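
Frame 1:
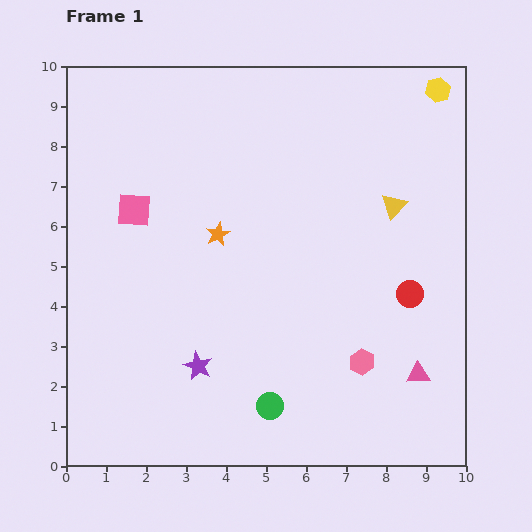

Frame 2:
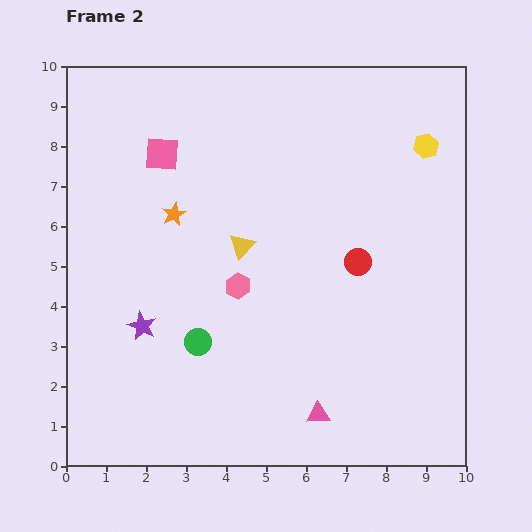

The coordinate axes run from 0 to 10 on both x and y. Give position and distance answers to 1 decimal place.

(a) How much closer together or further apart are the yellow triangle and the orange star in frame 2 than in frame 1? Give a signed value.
-2.6

Distance in frame 1: 4.5. Distance in frame 2: 1.9.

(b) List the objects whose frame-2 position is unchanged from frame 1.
none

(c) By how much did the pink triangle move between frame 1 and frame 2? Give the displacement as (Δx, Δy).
(-2.5, -1.0)

The pink triangle was at (8.8, 2.3) in frame 1 and (6.3, 1.3) in frame 2.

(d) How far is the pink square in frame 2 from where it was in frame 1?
1.6

The pink square moved from (1.7, 6.4) to (2.4, 7.8), a distance of √(0.7² + 1.4²) ≈ 1.6.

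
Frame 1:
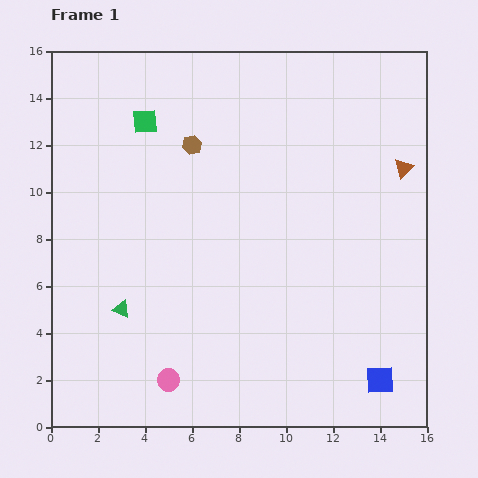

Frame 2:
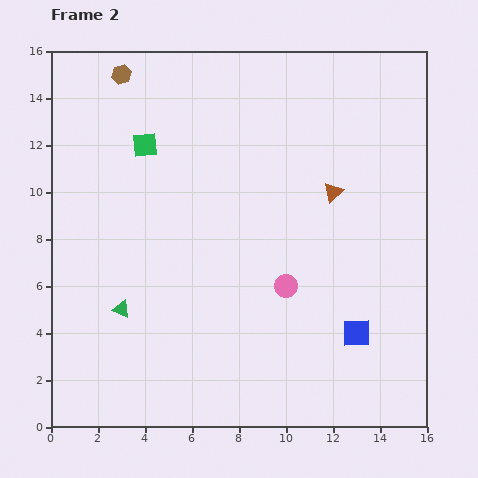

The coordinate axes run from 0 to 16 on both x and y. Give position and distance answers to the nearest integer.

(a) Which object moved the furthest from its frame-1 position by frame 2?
the pink circle

(moved 6; next 4)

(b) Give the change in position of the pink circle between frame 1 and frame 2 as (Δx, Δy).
(5, 4)

The pink circle was at (5, 2) in frame 1 and (10, 6) in frame 2.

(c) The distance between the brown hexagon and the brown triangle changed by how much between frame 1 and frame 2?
+1

Distance in frame 1: 9. Distance in frame 2: 10.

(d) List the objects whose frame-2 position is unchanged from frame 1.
the green triangle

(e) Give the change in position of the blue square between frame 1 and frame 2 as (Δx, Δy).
(-1, 2)

The blue square was at (14, 2) in frame 1 and (13, 4) in frame 2.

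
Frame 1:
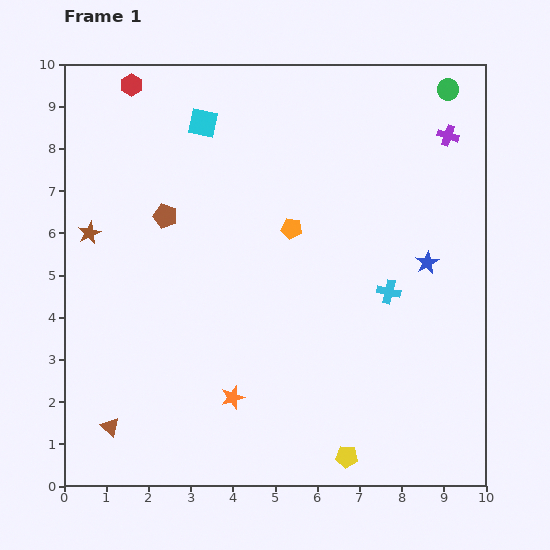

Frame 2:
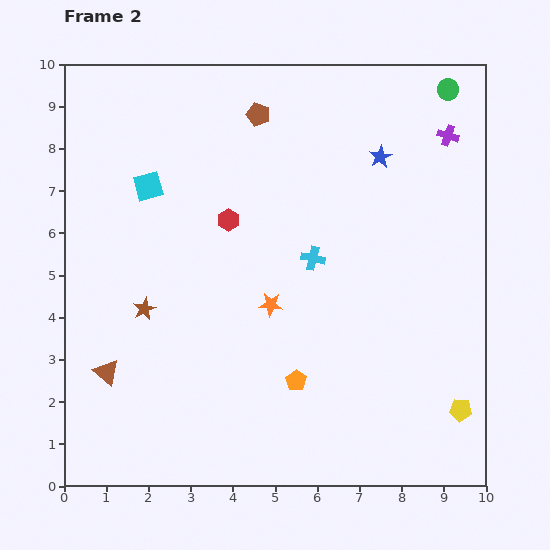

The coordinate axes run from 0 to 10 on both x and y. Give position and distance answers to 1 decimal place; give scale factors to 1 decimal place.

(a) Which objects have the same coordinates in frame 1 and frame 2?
the green circle, the purple cross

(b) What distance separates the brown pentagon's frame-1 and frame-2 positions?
3.3

The brown pentagon moved from (2.4, 6.4) to (4.6, 8.8), a distance of √(2.2² + 2.4²) ≈ 3.3.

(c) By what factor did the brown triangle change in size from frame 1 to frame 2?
1.4×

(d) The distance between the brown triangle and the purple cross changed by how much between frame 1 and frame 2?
-0.8

Distance in frame 1: 10.6. Distance in frame 2: 9.8.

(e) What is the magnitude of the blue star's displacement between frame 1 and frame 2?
2.7

The blue star moved from (8.6, 5.3) to (7.5, 7.8), a distance of √(1.1² + 2.5²) ≈ 2.7.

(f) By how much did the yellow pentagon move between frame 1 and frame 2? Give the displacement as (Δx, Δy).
(2.7, 1.1)

The yellow pentagon was at (6.7, 0.7) in frame 1 and (9.4, 1.8) in frame 2.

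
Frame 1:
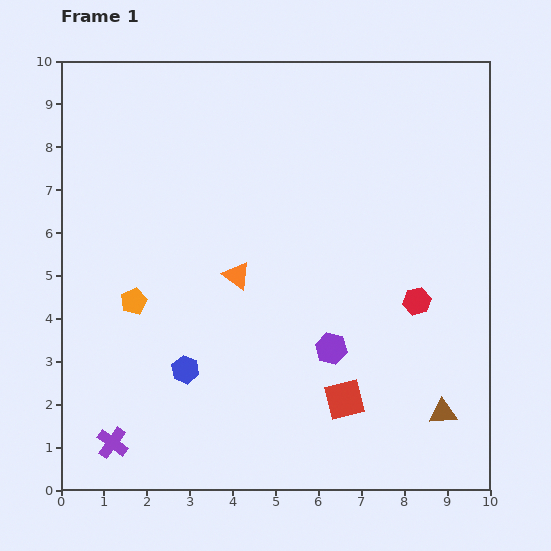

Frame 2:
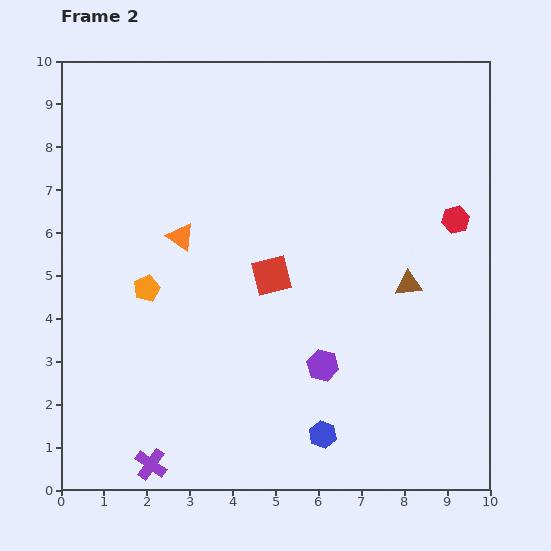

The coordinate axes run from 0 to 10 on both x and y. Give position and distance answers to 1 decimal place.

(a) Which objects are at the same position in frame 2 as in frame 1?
none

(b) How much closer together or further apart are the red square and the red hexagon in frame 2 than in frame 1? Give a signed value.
+1.6

Distance in frame 1: 2.9. Distance in frame 2: 4.5.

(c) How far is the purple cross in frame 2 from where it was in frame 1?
1.0

The purple cross moved from (1.2, 1.1) to (2.1, 0.6), a distance of √(0.9² + 0.5²) ≈ 1.0.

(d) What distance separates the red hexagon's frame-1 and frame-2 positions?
2.1

The red hexagon moved from (8.3, 4.4) to (9.2, 6.3), a distance of √(0.9² + 1.9²) ≈ 2.1.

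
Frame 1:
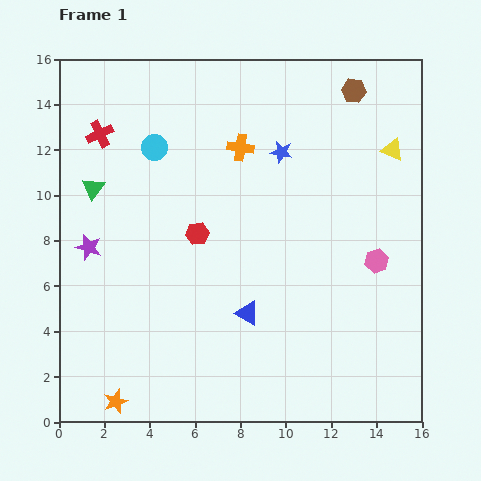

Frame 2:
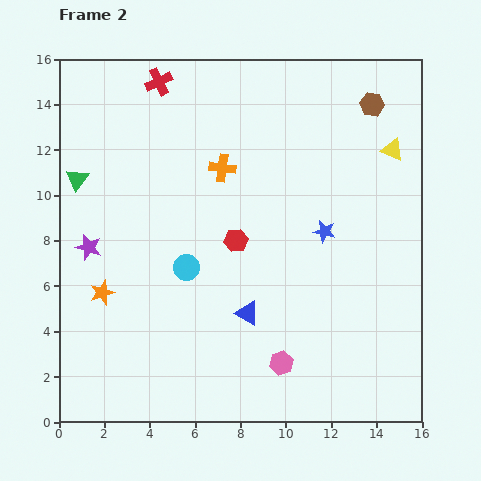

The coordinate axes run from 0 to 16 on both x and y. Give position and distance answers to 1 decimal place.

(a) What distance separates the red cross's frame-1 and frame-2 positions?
3.5

The red cross moved from (1.8, 12.7) to (4.4, 15.0), a distance of √(2.6² + 2.3²) ≈ 3.5.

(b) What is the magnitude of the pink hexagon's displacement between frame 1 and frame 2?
6.2

The pink hexagon moved from (14.0, 7.1) to (9.8, 2.6), a distance of √(4.2² + 4.5²) ≈ 6.2.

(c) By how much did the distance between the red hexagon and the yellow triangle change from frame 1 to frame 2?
-1.4

Distance in frame 1: 9.4. Distance in frame 2: 8.0.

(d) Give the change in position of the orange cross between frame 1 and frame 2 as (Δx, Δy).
(-0.8, -0.9)

The orange cross was at (8.0, 12.1) in frame 1 and (7.2, 11.2) in frame 2.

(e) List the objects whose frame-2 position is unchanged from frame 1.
the purple star, the yellow triangle, the blue triangle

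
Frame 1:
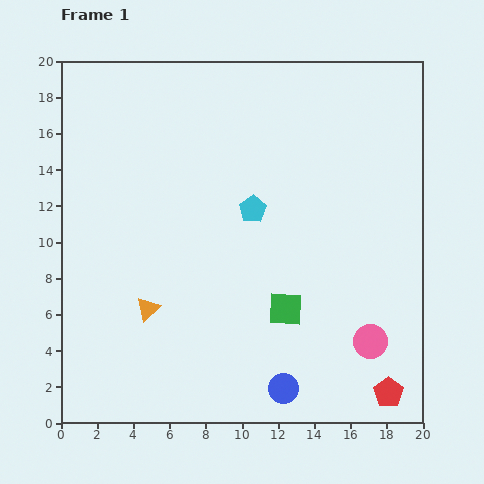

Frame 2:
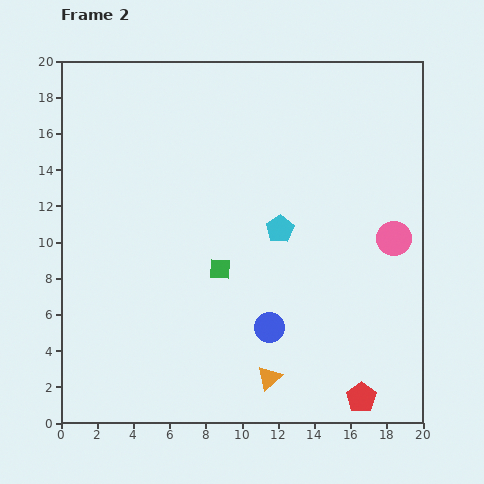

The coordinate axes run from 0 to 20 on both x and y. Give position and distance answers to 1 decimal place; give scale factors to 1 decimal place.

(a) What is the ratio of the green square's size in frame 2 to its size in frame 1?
0.6×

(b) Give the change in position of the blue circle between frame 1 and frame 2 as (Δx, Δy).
(-0.8, 3.4)

The blue circle was at (12.3, 1.9) in frame 1 and (11.5, 5.3) in frame 2.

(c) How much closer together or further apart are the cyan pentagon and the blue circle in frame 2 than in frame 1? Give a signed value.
-4.6

Distance in frame 1: 10.0. Distance in frame 2: 5.4.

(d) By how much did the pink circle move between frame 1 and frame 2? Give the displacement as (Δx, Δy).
(1.3, 5.7)

The pink circle was at (17.1, 4.5) in frame 1 and (18.4, 10.2) in frame 2.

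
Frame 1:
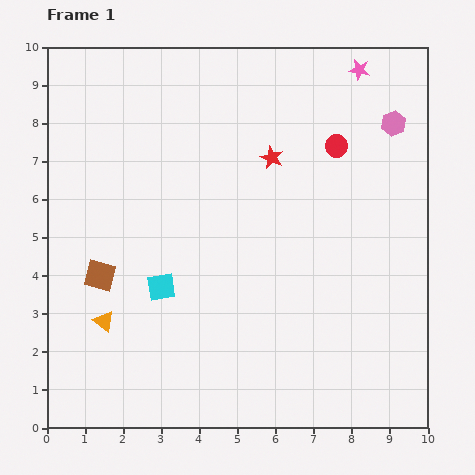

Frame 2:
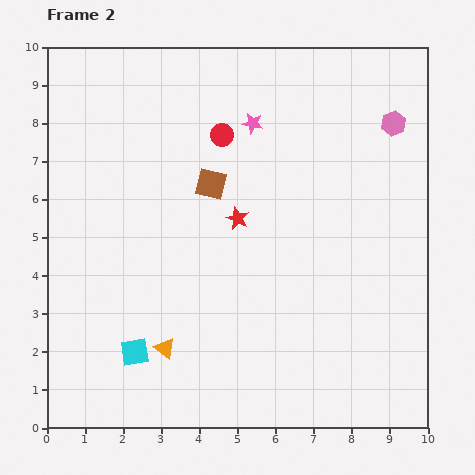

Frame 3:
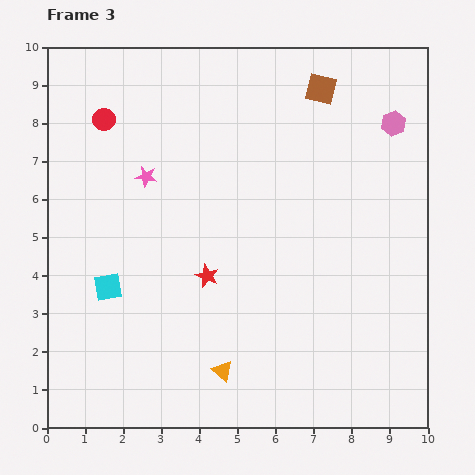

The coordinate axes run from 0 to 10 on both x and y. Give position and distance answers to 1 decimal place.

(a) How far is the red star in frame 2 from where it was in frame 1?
1.8

The red star moved from (5.9, 7.1) to (5.0, 5.5), a distance of √(0.9² + 1.6²) ≈ 1.8.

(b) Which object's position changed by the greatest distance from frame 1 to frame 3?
the brown square

(moved 7.6; next 6.3)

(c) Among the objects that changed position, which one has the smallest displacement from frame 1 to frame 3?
the cyan square

(moved 1.4)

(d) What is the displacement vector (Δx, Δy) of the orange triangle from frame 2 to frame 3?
(1.5, -0.6)

The orange triangle was at (3.1, 2.1) in frame 2 and (4.6, 1.5) in frame 3.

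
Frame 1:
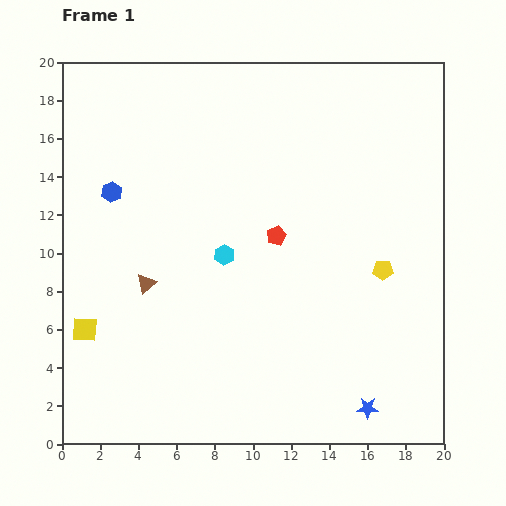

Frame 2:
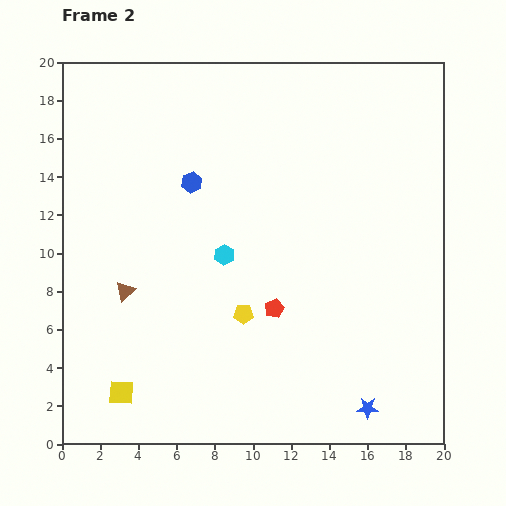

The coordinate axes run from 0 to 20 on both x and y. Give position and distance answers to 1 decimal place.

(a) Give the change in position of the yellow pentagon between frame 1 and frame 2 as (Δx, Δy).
(-7.3, -2.3)

The yellow pentagon was at (16.8, 9.1) in frame 1 and (9.5, 6.8) in frame 2.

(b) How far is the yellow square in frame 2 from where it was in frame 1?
3.8

The yellow square moved from (1.2, 6.0) to (3.1, 2.7), a distance of √(1.9² + 3.3²) ≈ 3.8.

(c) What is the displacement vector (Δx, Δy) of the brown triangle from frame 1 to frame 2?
(-1.1, -0.4)

The brown triangle was at (4.4, 8.4) in frame 1 and (3.3, 8.0) in frame 2.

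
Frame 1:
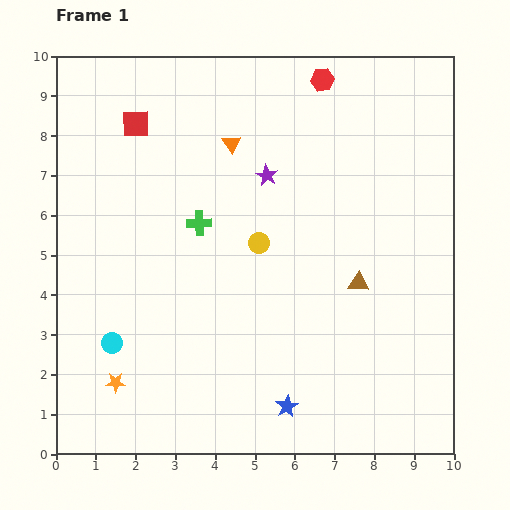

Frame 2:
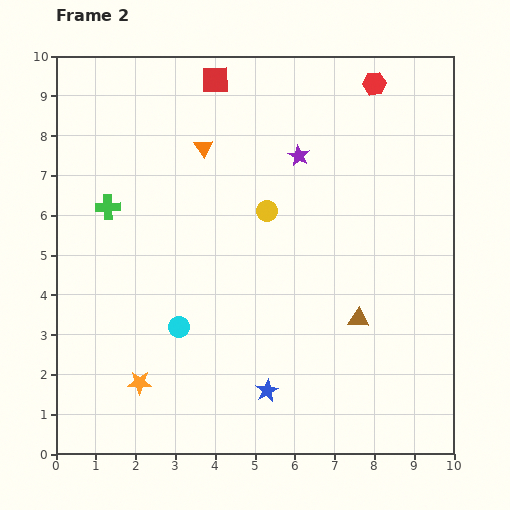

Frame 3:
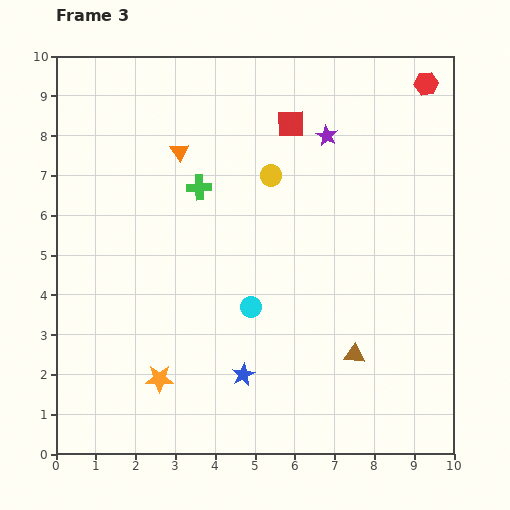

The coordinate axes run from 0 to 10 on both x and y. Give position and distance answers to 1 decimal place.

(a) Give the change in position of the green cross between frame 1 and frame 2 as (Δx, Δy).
(-2.3, 0.4)

The green cross was at (3.6, 5.8) in frame 1 and (1.3, 6.2) in frame 2.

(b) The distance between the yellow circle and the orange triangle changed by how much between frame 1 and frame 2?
-0.3

Distance in frame 1: 2.6. Distance in frame 2: 2.3.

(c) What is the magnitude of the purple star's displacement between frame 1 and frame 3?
1.8

The purple star moved from (5.3, 7.0) to (6.8, 8.0), a distance of √(1.5² + 1.0²) ≈ 1.8.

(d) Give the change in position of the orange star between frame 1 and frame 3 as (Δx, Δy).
(1.1, 0.1)

The orange star was at (1.5, 1.8) in frame 1 and (2.6, 1.9) in frame 3.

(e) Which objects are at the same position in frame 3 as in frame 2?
none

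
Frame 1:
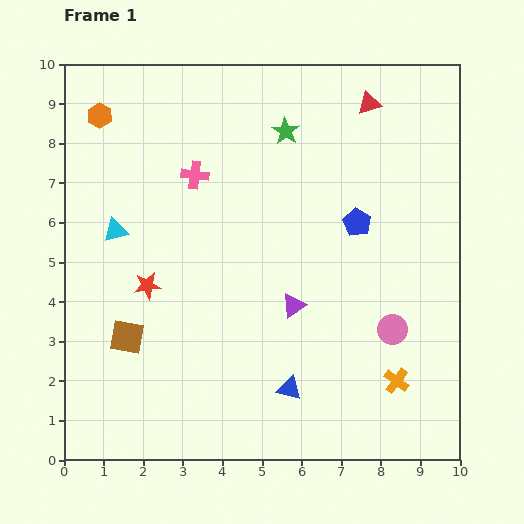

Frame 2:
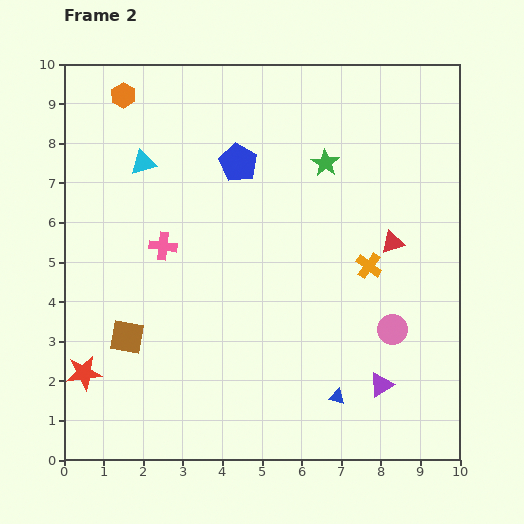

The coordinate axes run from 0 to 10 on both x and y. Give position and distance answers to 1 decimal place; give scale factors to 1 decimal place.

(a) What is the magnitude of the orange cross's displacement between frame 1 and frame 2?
3.0

The orange cross moved from (8.4, 2.0) to (7.7, 4.9), a distance of √(0.7² + 2.9²) ≈ 3.0.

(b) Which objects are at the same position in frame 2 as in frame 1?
the pink circle, the brown square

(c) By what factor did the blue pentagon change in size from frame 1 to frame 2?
1.4×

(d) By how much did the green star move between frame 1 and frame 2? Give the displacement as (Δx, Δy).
(1.0, -0.8)

The green star was at (5.6, 8.3) in frame 1 and (6.6, 7.5) in frame 2.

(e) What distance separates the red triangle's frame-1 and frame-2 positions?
3.6

The red triangle moved from (7.7, 9.0) to (8.3, 5.5), a distance of √(0.6² + 3.5²) ≈ 3.6.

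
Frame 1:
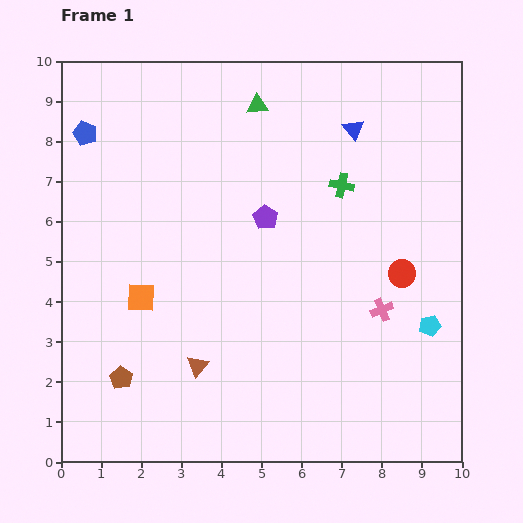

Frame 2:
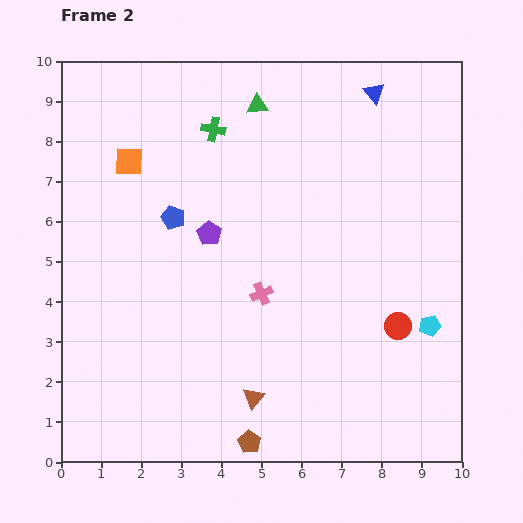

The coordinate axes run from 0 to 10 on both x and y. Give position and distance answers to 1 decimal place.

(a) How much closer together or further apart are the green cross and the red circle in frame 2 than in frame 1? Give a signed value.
+4.0

Distance in frame 1: 2.7. Distance in frame 2: 6.7.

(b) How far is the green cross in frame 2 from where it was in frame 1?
3.5

The green cross moved from (7.0, 6.9) to (3.8, 8.3), a distance of √(3.2² + 1.4²) ≈ 3.5.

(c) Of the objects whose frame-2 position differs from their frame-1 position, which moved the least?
the blue triangle

(moved 1.0)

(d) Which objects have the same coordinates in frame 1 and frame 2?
the cyan pentagon, the green triangle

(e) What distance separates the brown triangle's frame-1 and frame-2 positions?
1.6

The brown triangle moved from (3.4, 2.4) to (4.8, 1.6), a distance of √(1.4² + 0.8²) ≈ 1.6.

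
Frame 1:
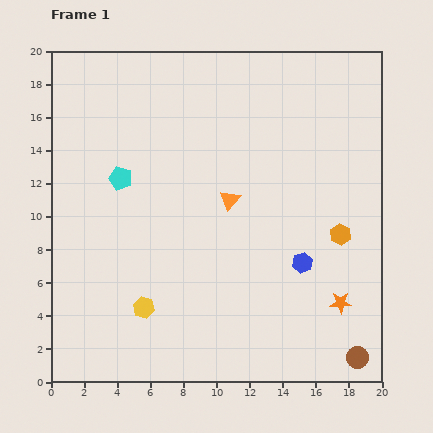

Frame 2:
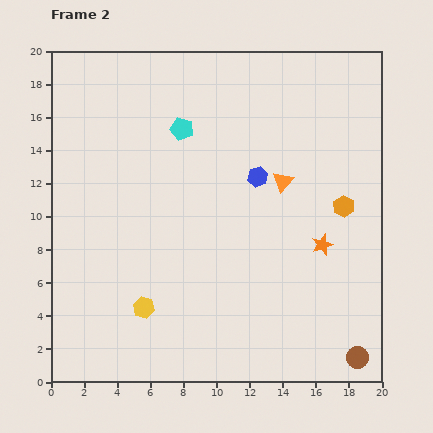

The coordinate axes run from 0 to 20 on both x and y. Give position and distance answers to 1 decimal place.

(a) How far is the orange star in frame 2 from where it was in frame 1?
3.7

The orange star moved from (17.5, 4.8) to (16.4, 8.3), a distance of √(1.1² + 3.5²) ≈ 3.7.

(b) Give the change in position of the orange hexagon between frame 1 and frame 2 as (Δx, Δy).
(0.2, 1.7)

The orange hexagon was at (17.5, 8.9) in frame 1 and (17.7, 10.6) in frame 2.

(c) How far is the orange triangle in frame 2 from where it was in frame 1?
3.4

The orange triangle moved from (10.8, 11.0) to (14.0, 12.1), a distance of √(3.2² + 1.1²) ≈ 3.4.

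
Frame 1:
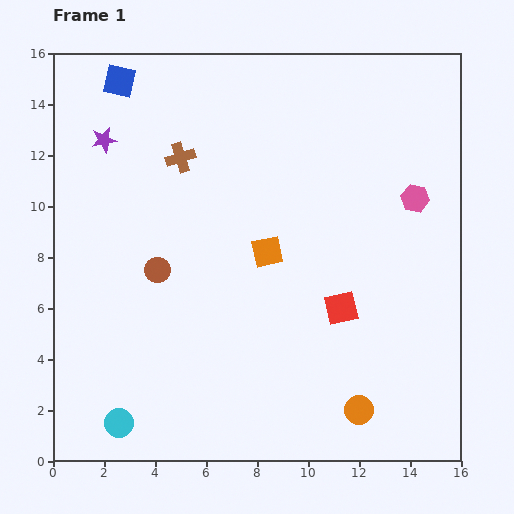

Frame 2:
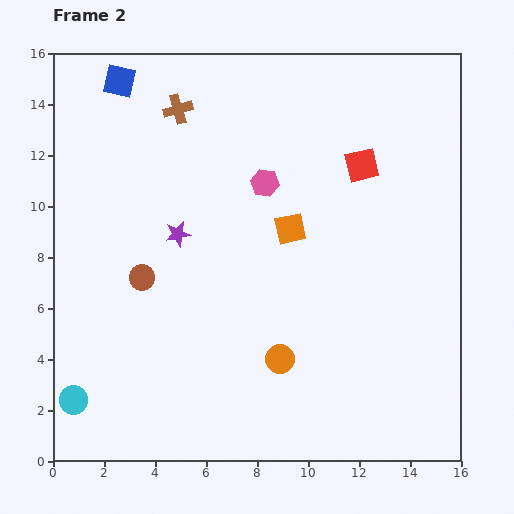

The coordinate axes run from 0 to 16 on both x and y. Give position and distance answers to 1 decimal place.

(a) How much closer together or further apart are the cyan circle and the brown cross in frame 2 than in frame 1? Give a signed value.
+1.4

Distance in frame 1: 10.7. Distance in frame 2: 12.1.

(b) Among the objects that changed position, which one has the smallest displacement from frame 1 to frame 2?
the brown circle

(moved 0.7)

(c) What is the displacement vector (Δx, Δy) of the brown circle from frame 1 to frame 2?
(-0.6, -0.3)

The brown circle was at (4.1, 7.5) in frame 1 and (3.5, 7.2) in frame 2.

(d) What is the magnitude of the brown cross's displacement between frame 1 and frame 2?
1.9

The brown cross moved from (5.0, 11.9) to (4.9, 13.8), a distance of √(0.1² + 1.9²) ≈ 1.9.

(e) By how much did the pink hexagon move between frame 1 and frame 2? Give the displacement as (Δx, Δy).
(-5.9, 0.6)

The pink hexagon was at (14.2, 10.3) in frame 1 and (8.3, 10.9) in frame 2.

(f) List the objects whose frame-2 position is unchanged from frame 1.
the blue square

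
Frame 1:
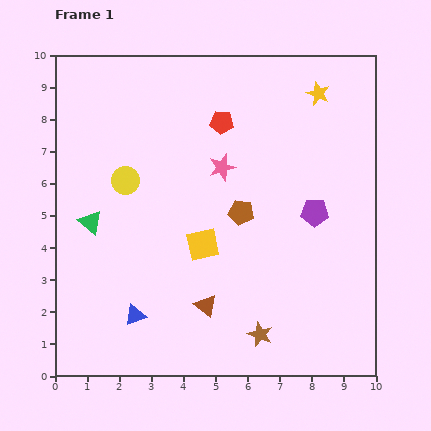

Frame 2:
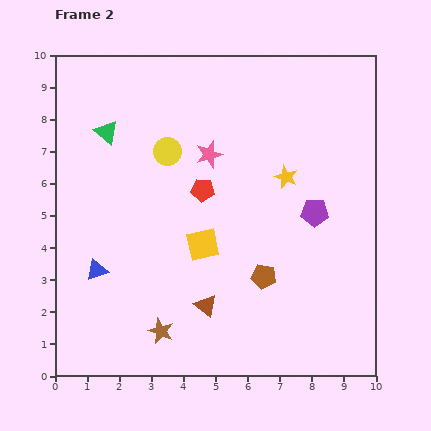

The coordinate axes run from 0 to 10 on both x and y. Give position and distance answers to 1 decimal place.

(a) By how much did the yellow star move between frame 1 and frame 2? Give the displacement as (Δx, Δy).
(-1.0, -2.6)

The yellow star was at (8.2, 8.8) in frame 1 and (7.2, 6.2) in frame 2.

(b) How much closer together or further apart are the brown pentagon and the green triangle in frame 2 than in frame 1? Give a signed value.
+2.0

Distance in frame 1: 4.7. Distance in frame 2: 6.7.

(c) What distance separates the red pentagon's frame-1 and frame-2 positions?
2.2

The red pentagon moved from (5.2, 7.9) to (4.6, 5.8), a distance of √(0.6² + 2.1²) ≈ 2.2.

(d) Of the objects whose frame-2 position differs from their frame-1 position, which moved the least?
the pink star

(moved 0.6)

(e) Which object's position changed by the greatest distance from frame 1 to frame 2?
the brown star

(moved 3.1; next 2.8)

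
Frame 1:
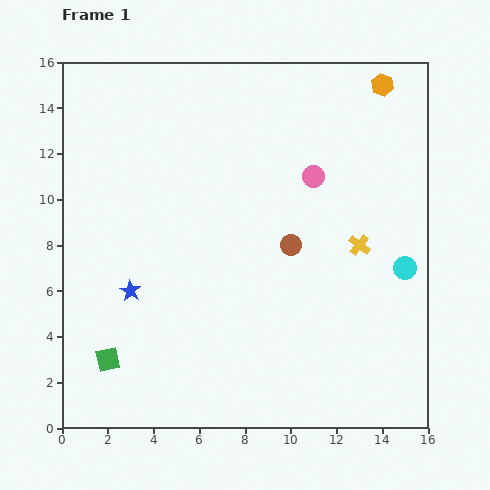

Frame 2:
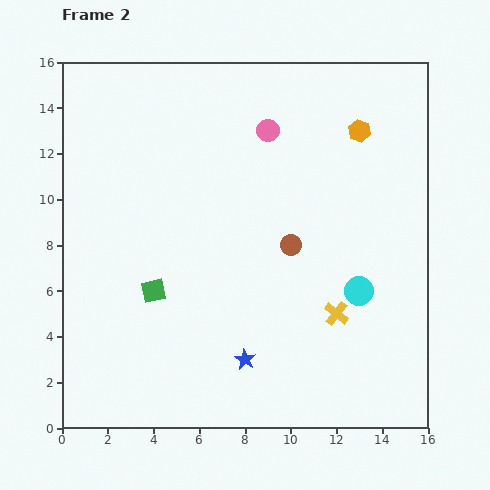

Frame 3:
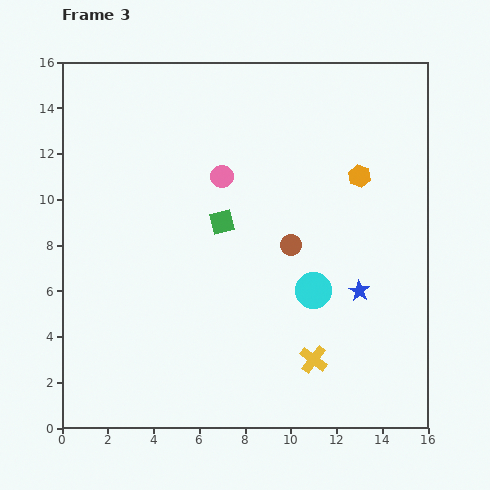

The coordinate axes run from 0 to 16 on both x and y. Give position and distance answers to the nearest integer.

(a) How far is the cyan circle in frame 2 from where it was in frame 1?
2

The cyan circle moved from (15, 7) to (13, 6), a distance of √(2² + 1²) ≈ 2.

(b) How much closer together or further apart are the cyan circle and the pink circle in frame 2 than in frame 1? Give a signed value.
+2

Distance in frame 1: 6. Distance in frame 2: 8.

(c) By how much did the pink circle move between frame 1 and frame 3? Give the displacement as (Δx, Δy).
(-4, 0)

The pink circle was at (11, 11) in frame 1 and (7, 11) in frame 3.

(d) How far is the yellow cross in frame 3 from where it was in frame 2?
2

The yellow cross moved from (12, 5) to (11, 3), a distance of √(1² + 2²) ≈ 2.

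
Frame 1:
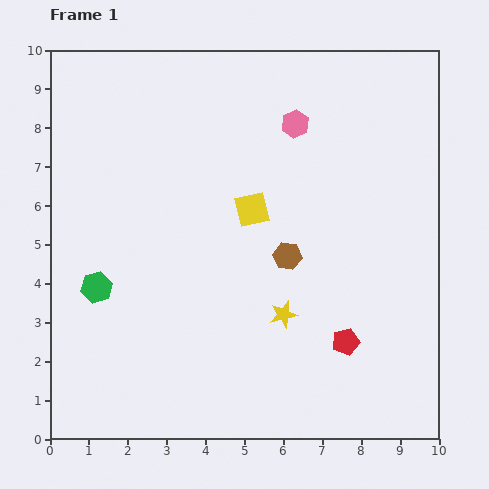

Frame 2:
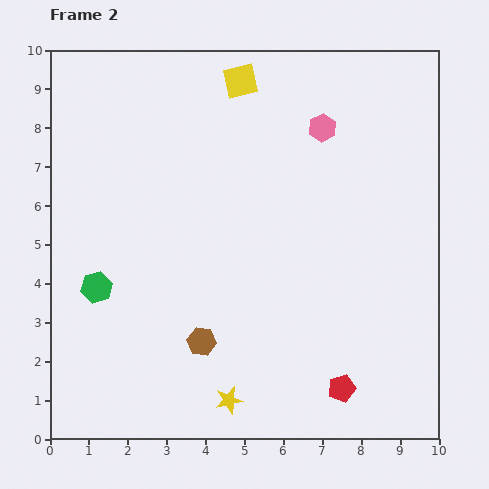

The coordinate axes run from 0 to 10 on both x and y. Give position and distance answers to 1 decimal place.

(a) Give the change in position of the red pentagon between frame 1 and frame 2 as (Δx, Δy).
(-0.1, -1.2)

The red pentagon was at (7.6, 2.5) in frame 1 and (7.5, 1.3) in frame 2.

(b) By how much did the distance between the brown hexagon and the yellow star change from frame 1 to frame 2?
+0.2

Distance in frame 1: 1.5. Distance in frame 2: 1.7.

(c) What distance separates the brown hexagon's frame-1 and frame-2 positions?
3.1

The brown hexagon moved from (6.1, 4.7) to (3.9, 2.5), a distance of √(2.2² + 2.2²) ≈ 3.1.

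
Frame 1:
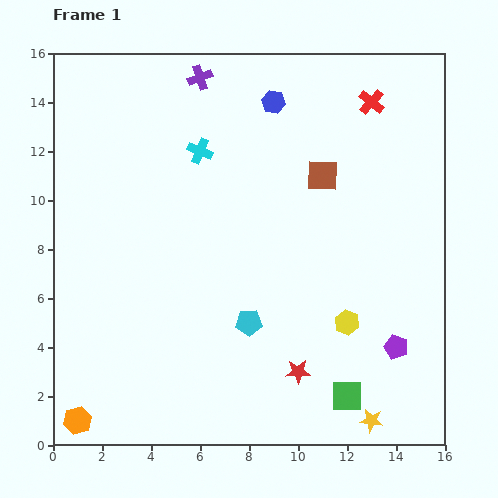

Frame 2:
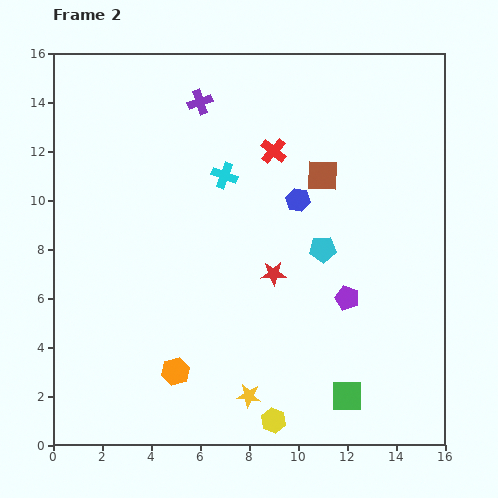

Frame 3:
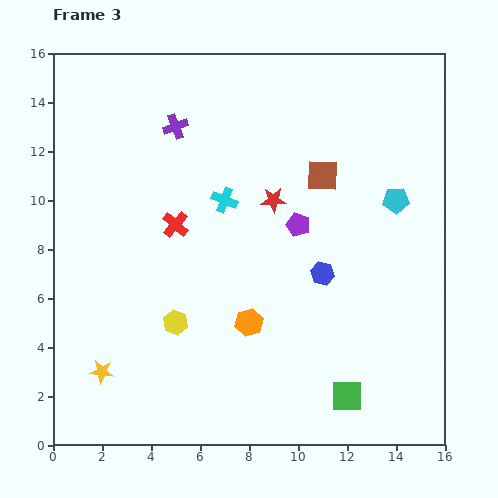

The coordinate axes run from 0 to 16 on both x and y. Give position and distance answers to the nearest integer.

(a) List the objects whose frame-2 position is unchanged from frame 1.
the brown square, the green square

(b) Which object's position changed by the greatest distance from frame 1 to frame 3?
the yellow star

(moved 11; next 9)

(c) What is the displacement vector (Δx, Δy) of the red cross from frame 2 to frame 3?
(-4, -3)

The red cross was at (9, 12) in frame 2 and (5, 9) in frame 3.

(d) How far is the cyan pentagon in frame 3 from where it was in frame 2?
4

The cyan pentagon moved from (11, 8) to (14, 10), a distance of √(3² + 2²) ≈ 4.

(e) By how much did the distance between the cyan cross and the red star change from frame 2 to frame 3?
-2

Distance in frame 2: 4. Distance in frame 3: 2.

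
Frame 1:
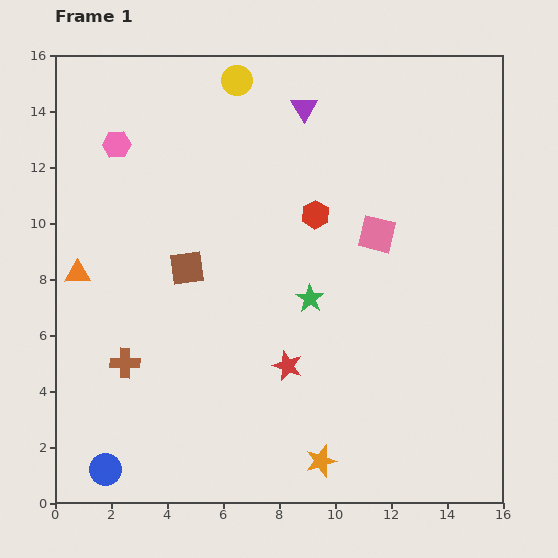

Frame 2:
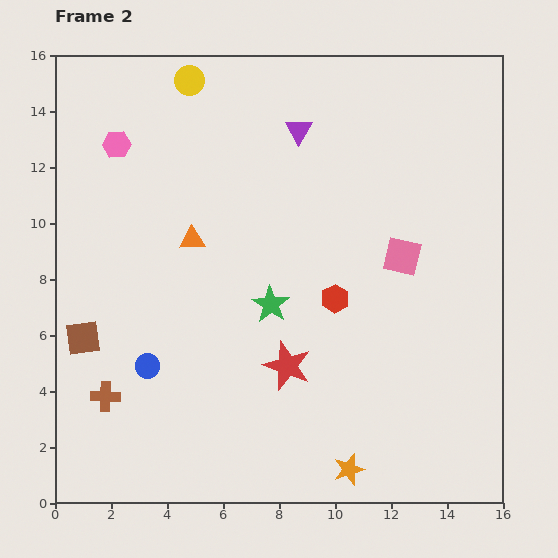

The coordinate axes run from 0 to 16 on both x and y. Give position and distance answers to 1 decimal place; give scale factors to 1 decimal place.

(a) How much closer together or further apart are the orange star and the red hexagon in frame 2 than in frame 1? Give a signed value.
-2.7

Distance in frame 1: 8.8. Distance in frame 2: 6.1.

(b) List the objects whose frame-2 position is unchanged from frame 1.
the pink hexagon, the red star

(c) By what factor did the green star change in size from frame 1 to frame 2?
1.4×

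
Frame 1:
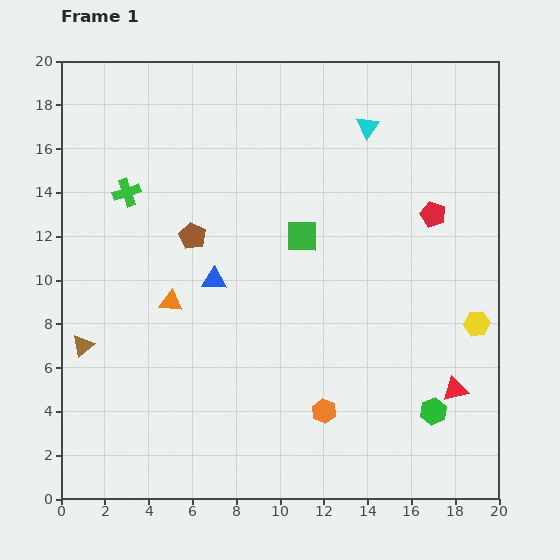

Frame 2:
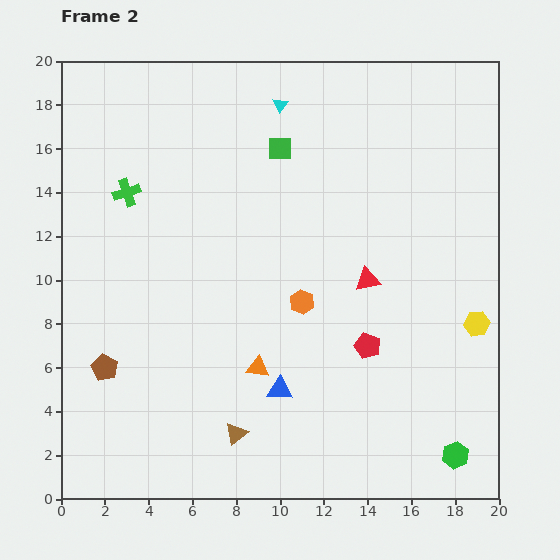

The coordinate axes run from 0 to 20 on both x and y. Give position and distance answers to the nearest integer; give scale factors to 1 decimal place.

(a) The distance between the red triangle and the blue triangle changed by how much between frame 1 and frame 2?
-6

Distance in frame 1: 12. Distance in frame 2: 6.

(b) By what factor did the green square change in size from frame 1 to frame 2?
0.7×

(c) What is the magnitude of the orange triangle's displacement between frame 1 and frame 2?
5

The orange triangle moved from (5, 9) to (9, 6), a distance of √(4² + 3²) ≈ 5.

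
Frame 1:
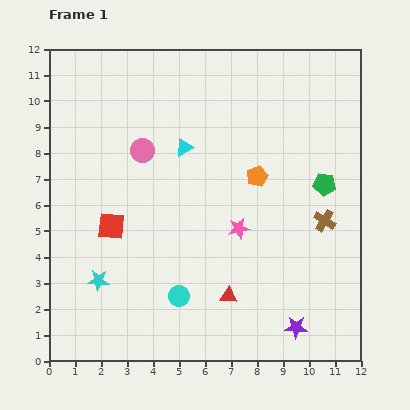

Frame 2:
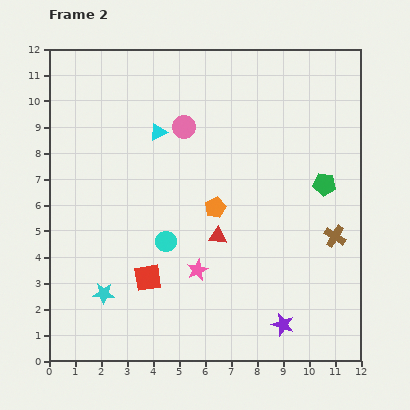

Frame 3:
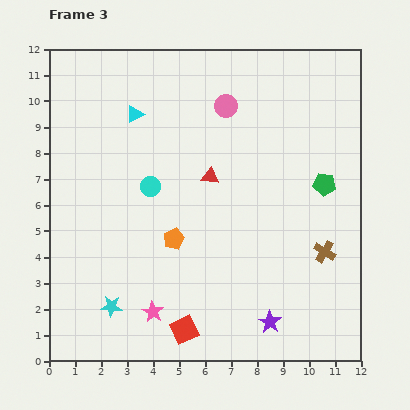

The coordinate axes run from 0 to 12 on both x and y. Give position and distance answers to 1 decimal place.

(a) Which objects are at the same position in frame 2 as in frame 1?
the green pentagon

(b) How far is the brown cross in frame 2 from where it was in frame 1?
0.7

The brown cross moved from (10.6, 5.4) to (11.0, 4.8), a distance of √(0.4² + 0.6²) ≈ 0.7.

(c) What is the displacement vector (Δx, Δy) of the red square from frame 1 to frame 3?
(2.8, -4.0)

The red square was at (2.4, 5.2) in frame 1 and (5.2, 1.2) in frame 3.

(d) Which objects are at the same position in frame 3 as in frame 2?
the green pentagon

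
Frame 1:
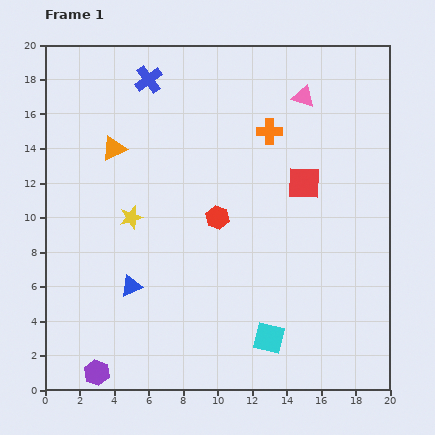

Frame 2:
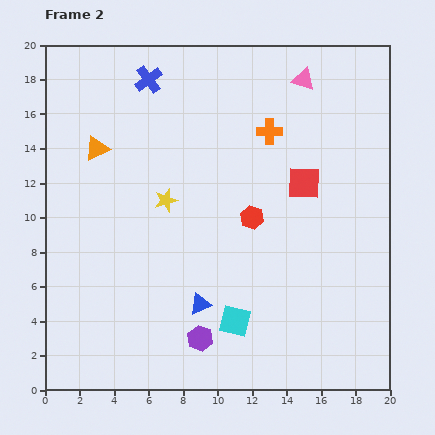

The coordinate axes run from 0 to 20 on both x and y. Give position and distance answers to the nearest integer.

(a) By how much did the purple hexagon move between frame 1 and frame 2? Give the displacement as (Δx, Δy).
(6, 2)

The purple hexagon was at (3, 1) in frame 1 and (9, 3) in frame 2.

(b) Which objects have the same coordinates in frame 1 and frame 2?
the red square, the orange cross, the blue cross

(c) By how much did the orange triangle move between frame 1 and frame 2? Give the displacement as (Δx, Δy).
(-1, 0)

The orange triangle was at (4, 14) in frame 1 and (3, 14) in frame 2.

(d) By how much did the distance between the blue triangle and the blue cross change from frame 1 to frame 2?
+1

Distance in frame 1: 12. Distance in frame 2: 13.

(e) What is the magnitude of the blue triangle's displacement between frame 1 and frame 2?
4

The blue triangle moved from (5, 6) to (9, 5), a distance of √(4² + 1²) ≈ 4.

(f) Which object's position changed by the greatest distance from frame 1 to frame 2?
the purple hexagon

(moved 6; next 4)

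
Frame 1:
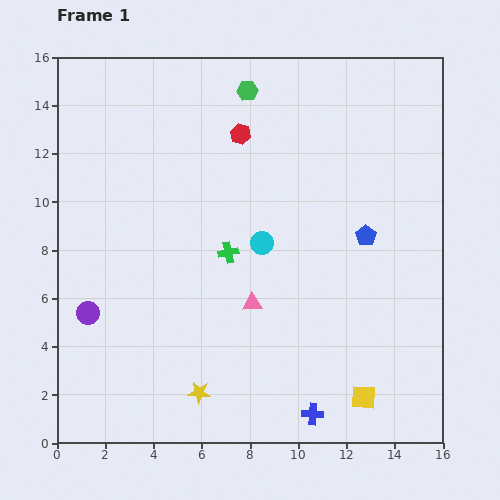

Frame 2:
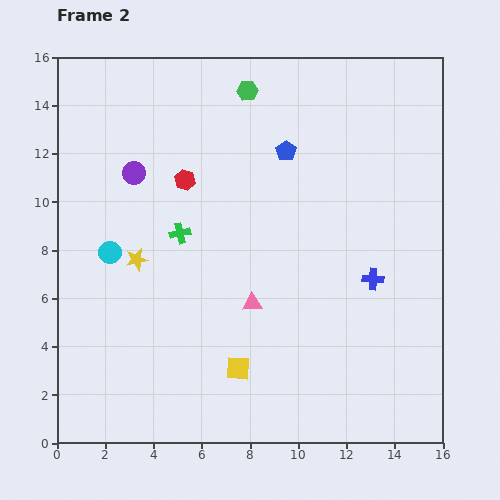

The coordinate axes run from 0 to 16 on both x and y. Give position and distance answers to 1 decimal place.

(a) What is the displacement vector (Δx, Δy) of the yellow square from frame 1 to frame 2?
(-5.2, 1.2)

The yellow square was at (12.7, 1.9) in frame 1 and (7.5, 3.1) in frame 2.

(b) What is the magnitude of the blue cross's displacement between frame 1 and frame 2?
6.1

The blue cross moved from (10.6, 1.2) to (13.1, 6.8), a distance of √(2.5² + 5.6²) ≈ 6.1.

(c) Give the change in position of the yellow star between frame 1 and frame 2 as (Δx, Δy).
(-2.6, 5.5)

The yellow star was at (5.9, 2.1) in frame 1 and (3.3, 7.6) in frame 2.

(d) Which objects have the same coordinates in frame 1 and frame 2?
the green hexagon, the pink triangle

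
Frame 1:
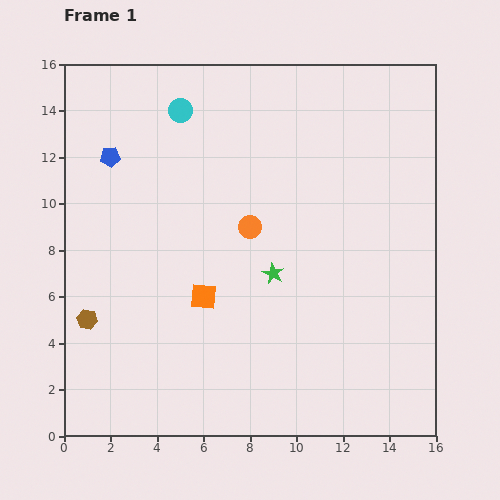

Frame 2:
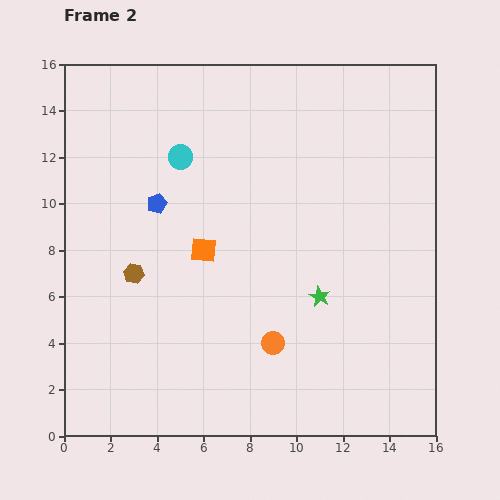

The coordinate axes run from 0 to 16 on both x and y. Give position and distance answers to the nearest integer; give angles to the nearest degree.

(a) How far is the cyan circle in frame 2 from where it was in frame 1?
2

The cyan circle moved from (5, 14) to (5, 12), a distance of √(0² + 2²) ≈ 2.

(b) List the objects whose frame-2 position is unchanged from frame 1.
none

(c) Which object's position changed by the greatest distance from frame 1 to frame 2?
the orange circle

(moved 5; next 3)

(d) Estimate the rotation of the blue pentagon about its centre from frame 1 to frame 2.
17° counter-clockwise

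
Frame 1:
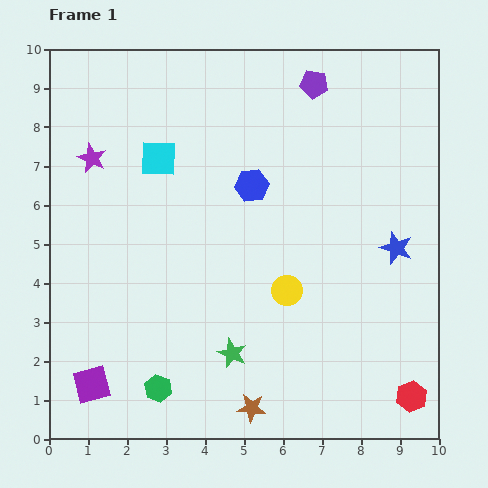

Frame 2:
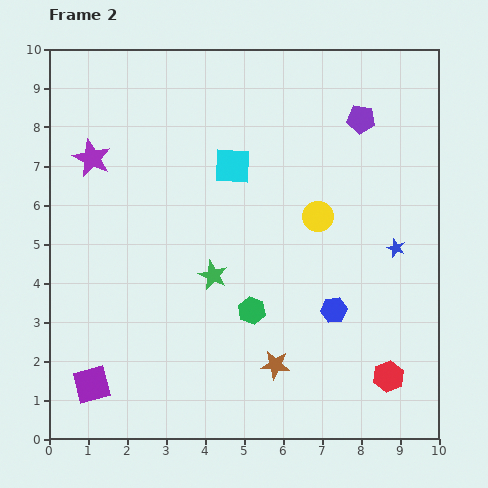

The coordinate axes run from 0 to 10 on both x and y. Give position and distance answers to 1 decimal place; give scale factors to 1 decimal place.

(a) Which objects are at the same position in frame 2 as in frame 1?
the blue star, the purple star, the purple square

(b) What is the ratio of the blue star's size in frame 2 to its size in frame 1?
0.6×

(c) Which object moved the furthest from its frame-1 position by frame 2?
the blue hexagon

(moved 3.8; next 3.1)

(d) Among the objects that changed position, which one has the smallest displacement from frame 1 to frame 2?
the red hexagon

(moved 0.8)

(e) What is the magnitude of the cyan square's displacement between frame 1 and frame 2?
1.9

The cyan square moved from (2.8, 7.2) to (4.7, 7.0), a distance of √(1.9² + 0.2²) ≈ 1.9.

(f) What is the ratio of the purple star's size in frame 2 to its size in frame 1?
1.3×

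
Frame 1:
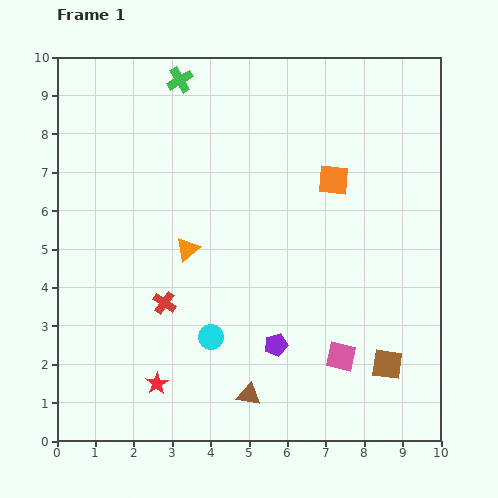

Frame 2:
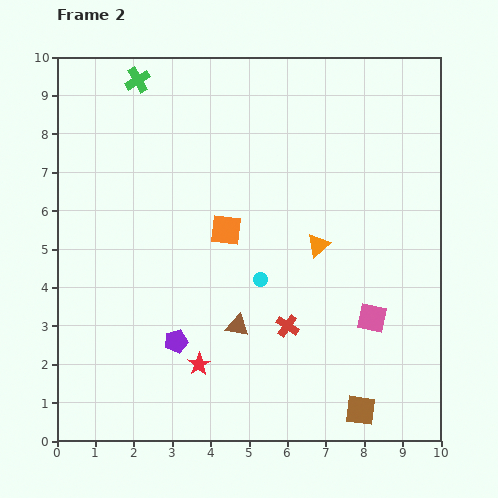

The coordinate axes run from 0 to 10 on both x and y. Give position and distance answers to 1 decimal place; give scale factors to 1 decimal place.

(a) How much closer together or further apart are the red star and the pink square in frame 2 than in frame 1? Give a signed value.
-0.2

Distance in frame 1: 4.9. Distance in frame 2: 4.7.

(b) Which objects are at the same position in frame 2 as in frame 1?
none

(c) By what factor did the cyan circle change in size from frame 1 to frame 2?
0.6×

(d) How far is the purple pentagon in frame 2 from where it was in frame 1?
2.6

The purple pentagon moved from (5.7, 2.5) to (3.1, 2.6), a distance of √(2.6² + 0.1²) ≈ 2.6.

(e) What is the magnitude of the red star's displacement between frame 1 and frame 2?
1.2

The red star moved from (2.6, 1.5) to (3.7, 2.0), a distance of √(1.1² + 0.5²) ≈ 1.2.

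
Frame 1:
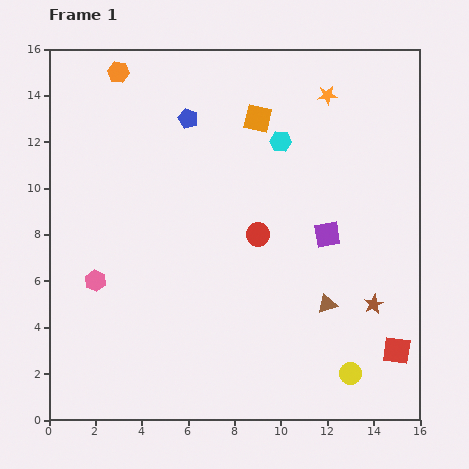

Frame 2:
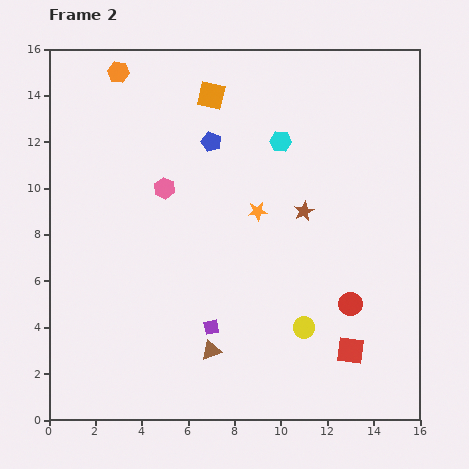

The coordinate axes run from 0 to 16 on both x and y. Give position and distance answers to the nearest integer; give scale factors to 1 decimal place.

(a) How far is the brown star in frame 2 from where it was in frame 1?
5

The brown star moved from (14, 5) to (11, 9), a distance of √(3² + 4²) ≈ 5.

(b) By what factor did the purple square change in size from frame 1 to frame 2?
0.6×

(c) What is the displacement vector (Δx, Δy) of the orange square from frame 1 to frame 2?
(-2, 1)

The orange square was at (9, 13) in frame 1 and (7, 14) in frame 2.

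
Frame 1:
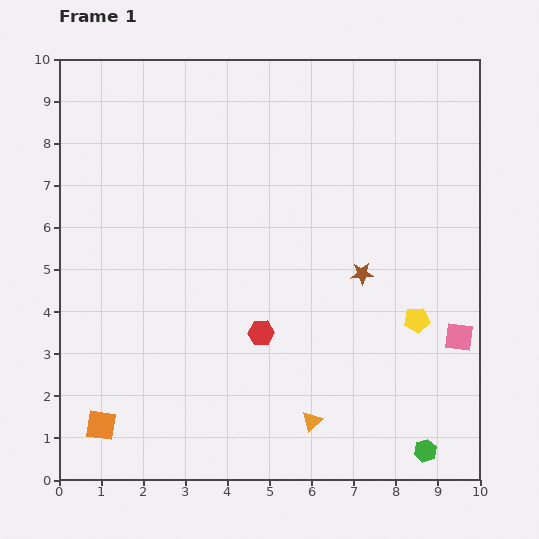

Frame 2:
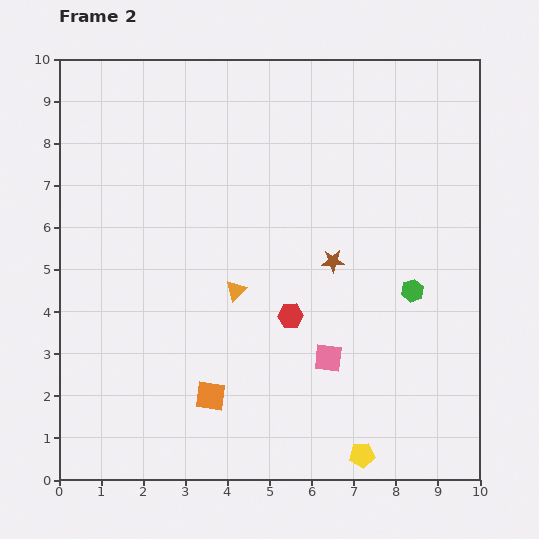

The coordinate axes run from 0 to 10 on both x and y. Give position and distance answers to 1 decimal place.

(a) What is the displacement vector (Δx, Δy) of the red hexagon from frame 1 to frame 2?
(0.7, 0.4)

The red hexagon was at (4.8, 3.5) in frame 1 and (5.5, 3.9) in frame 2.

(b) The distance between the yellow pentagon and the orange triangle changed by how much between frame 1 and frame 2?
+1.4

Distance in frame 1: 3.5. Distance in frame 2: 4.9.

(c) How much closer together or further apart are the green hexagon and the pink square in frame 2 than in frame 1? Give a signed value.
-0.2

Distance in frame 1: 2.8. Distance in frame 2: 2.6.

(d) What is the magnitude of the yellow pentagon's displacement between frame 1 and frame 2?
3.5

The yellow pentagon moved from (8.5, 3.8) to (7.2, 0.6), a distance of √(1.3² + 3.2²) ≈ 3.5.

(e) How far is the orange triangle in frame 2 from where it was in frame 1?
3.6

The orange triangle moved from (6.0, 1.4) to (4.2, 4.5), a distance of √(1.8² + 3.1²) ≈ 3.6.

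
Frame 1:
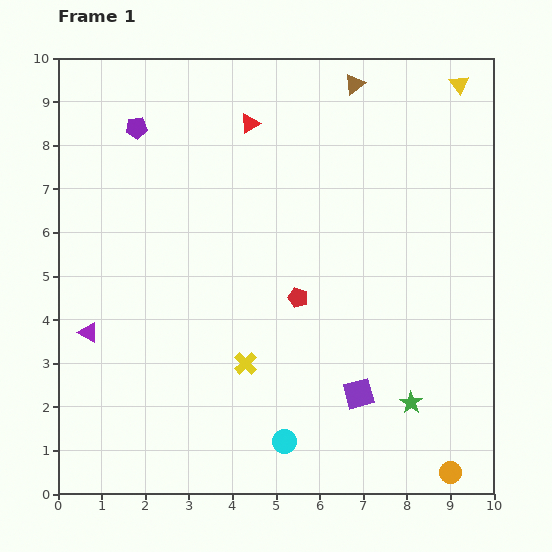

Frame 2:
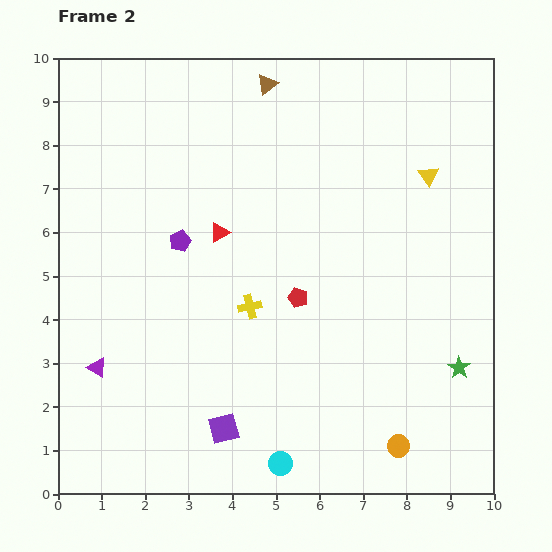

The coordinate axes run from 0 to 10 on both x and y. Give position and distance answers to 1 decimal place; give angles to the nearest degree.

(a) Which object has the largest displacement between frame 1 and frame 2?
the purple square

(moved 3.2; next 2.8)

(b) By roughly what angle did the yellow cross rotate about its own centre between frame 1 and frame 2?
31° clockwise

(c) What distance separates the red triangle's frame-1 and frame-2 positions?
2.6

The red triangle moved from (4.4, 8.5) to (3.7, 6.0), a distance of √(0.7² + 2.5²) ≈ 2.6.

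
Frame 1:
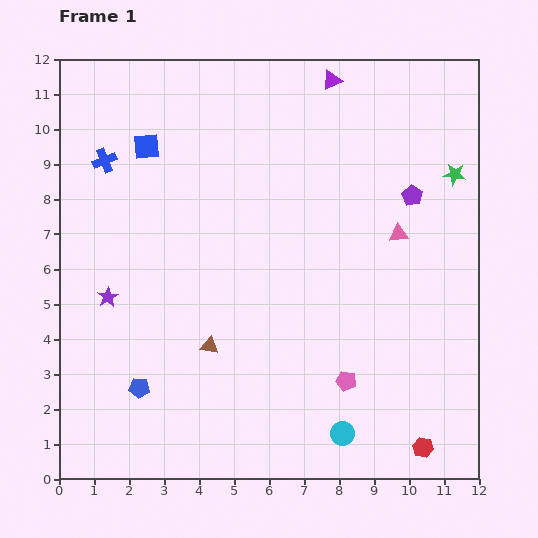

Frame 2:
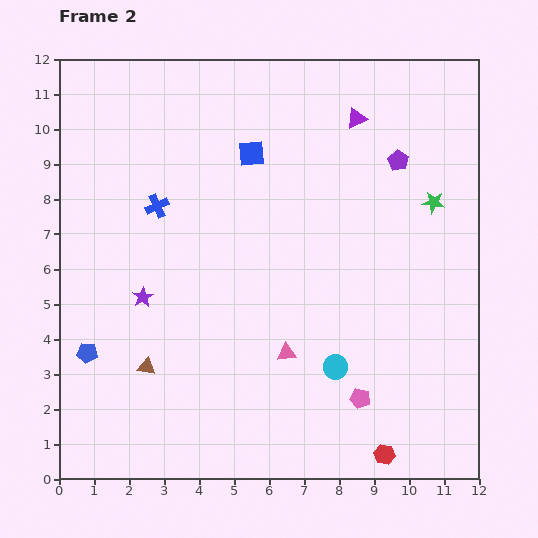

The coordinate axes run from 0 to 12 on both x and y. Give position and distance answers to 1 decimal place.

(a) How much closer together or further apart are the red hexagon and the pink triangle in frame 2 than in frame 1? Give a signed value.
-2.1

Distance in frame 1: 6.1. Distance in frame 2: 4.0.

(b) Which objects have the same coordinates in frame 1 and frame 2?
none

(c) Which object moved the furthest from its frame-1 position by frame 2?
the pink triangle

(moved 4.7; next 3.0)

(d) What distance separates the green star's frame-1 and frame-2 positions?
1.0

The green star moved from (11.3, 8.7) to (10.7, 7.9), a distance of √(0.6² + 0.8²) ≈ 1.0.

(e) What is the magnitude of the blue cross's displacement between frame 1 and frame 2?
2.0

The blue cross moved from (1.3, 9.1) to (2.8, 7.8), a distance of √(1.5² + 1.3²) ≈ 2.0.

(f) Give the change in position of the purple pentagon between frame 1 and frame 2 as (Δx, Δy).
(-0.4, 1.0)

The purple pentagon was at (10.1, 8.1) in frame 1 and (9.7, 9.1) in frame 2.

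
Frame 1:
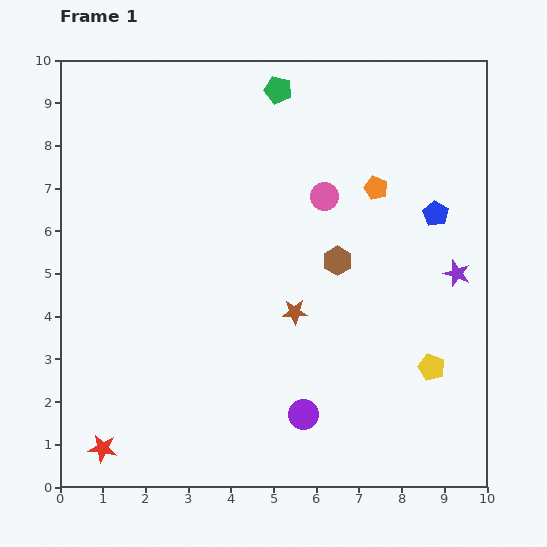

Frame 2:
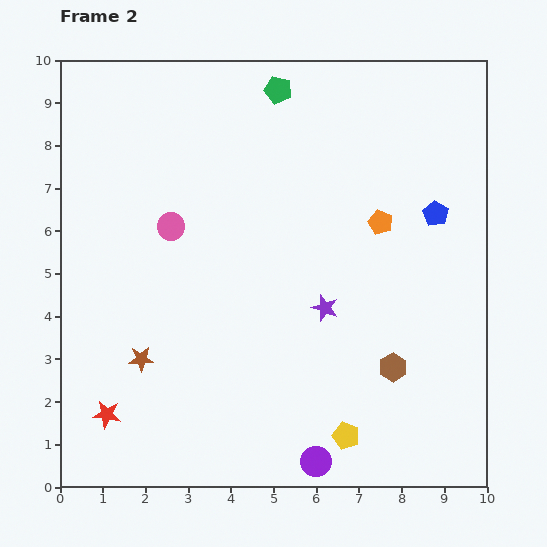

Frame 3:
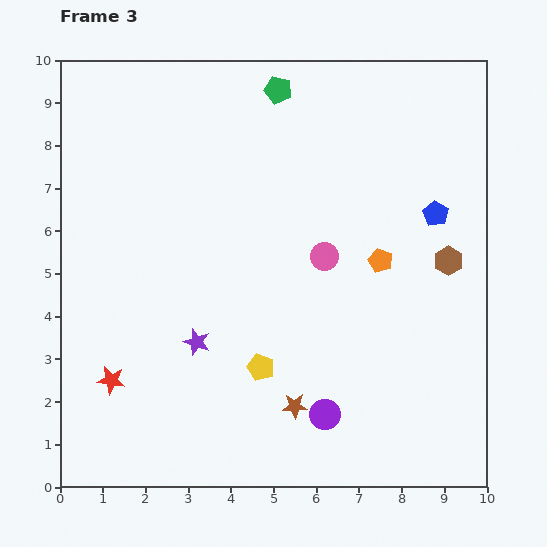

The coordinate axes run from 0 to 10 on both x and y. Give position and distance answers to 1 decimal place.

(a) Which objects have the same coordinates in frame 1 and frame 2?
the green pentagon, the blue pentagon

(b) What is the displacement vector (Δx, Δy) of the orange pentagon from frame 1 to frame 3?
(0.1, -1.7)

The orange pentagon was at (7.4, 7.0) in frame 1 and (7.5, 5.3) in frame 3.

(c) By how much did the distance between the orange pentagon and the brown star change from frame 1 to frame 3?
+0.4

Distance in frame 1: 3.5. Distance in frame 3: 3.9.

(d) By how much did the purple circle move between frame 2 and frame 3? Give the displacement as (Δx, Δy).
(0.2, 1.1)

The purple circle was at (6.0, 0.6) in frame 2 and (6.2, 1.7) in frame 3.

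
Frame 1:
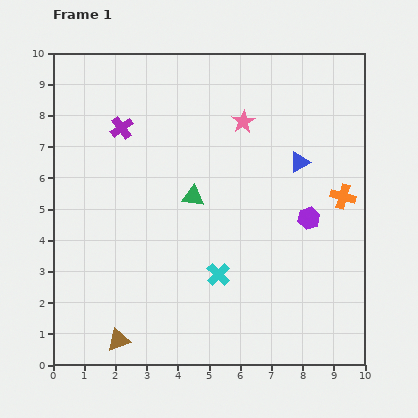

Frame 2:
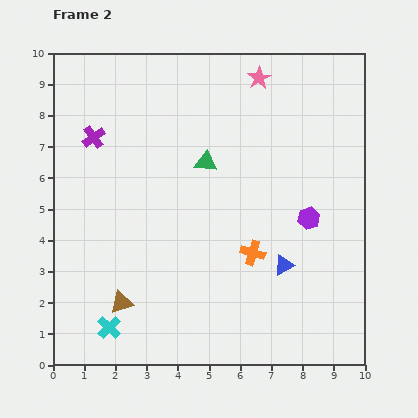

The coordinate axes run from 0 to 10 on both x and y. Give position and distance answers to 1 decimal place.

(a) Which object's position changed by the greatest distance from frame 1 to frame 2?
the cyan cross

(moved 3.9; next 3.4)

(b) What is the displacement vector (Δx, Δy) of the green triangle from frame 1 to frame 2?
(0.4, 1.1)

The green triangle was at (4.5, 5.4) in frame 1 and (4.9, 6.5) in frame 2.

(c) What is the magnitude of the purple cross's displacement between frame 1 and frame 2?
0.9

The purple cross moved from (2.2, 7.6) to (1.3, 7.3), a distance of √(0.9² + 0.3²) ≈ 0.9.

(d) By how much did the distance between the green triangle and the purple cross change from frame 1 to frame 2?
+0.5

Distance in frame 1: 3.2. Distance in frame 2: 3.7.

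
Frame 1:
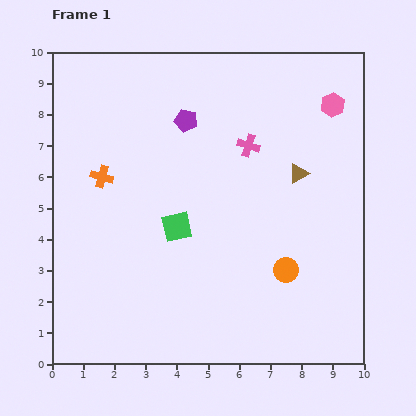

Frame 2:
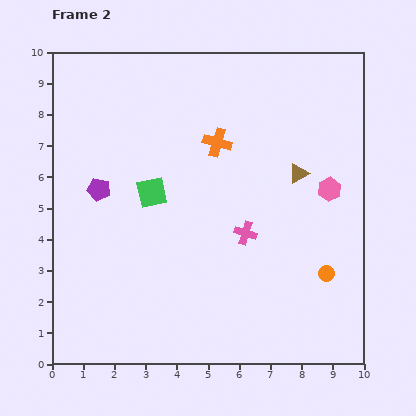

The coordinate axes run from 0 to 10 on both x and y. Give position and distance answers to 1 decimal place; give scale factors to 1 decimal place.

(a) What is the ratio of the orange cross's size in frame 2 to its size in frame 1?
1.3×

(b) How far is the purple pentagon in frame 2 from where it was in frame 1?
3.6

The purple pentagon moved from (4.3, 7.8) to (1.5, 5.6), a distance of √(2.8² + 2.2²) ≈ 3.6.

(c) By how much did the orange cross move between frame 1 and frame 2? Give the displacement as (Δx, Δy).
(3.7, 1.1)

The orange cross was at (1.6, 6.0) in frame 1 and (5.3, 7.1) in frame 2.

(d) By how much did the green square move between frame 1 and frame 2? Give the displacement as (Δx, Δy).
(-0.8, 1.1)

The green square was at (4.0, 4.4) in frame 1 and (3.2, 5.5) in frame 2.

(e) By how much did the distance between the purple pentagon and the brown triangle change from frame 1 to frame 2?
+2.4

Distance in frame 1: 4.0. Distance in frame 2: 6.4.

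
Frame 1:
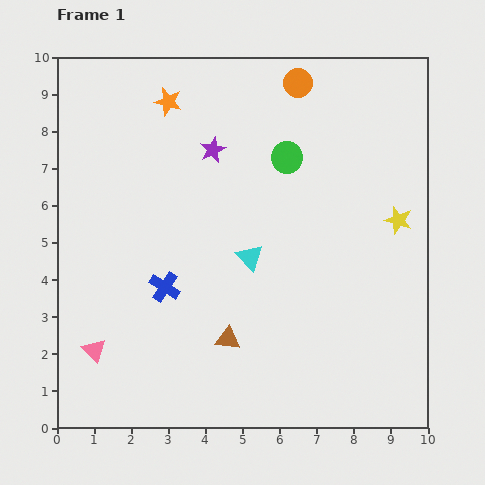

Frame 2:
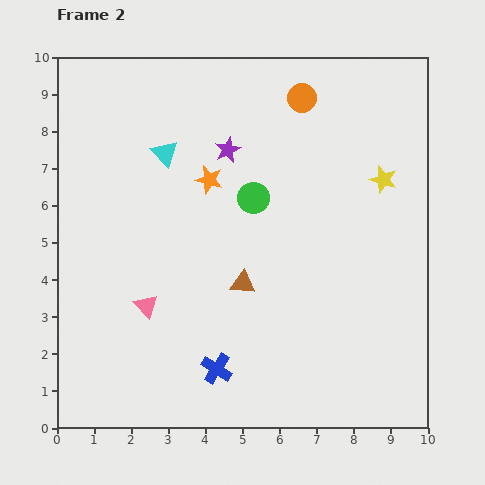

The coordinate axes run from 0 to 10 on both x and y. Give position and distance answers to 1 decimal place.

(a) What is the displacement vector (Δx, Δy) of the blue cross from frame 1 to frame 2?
(1.4, -2.2)

The blue cross was at (2.9, 3.8) in frame 1 and (4.3, 1.6) in frame 2.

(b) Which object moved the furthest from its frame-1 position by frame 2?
the cyan triangle

(moved 3.6; next 2.6)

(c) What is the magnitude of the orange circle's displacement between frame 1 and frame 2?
0.4

The orange circle moved from (6.5, 9.3) to (6.6, 8.9), a distance of √(0.1² + 0.4²) ≈ 0.4.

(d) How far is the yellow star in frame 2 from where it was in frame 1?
1.2

The yellow star moved from (9.2, 5.6) to (8.8, 6.7), a distance of √(0.4² + 1.1²) ≈ 1.2.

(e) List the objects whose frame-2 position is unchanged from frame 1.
none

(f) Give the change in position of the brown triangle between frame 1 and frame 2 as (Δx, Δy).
(0.4, 1.5)

The brown triangle was at (4.6, 2.4) in frame 1 and (5.0, 3.9) in frame 2.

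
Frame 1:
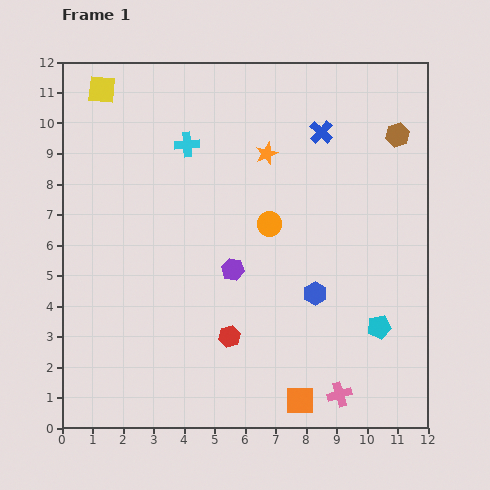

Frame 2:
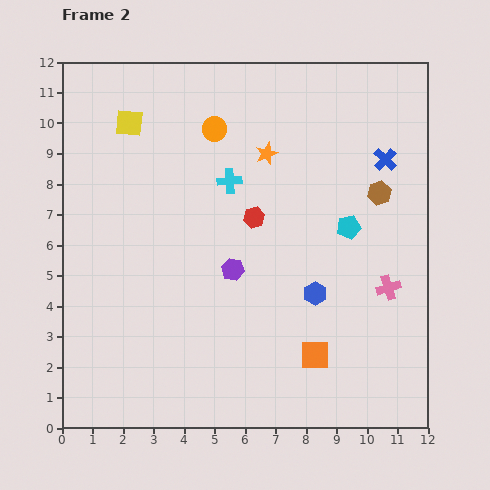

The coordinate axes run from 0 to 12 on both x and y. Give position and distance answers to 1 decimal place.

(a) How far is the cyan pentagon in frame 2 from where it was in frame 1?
3.4

The cyan pentagon moved from (10.4, 3.3) to (9.4, 6.6), a distance of √(1.0² + 3.3²) ≈ 3.4.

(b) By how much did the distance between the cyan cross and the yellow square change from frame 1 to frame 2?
+0.5

Distance in frame 1: 3.3. Distance in frame 2: 3.8.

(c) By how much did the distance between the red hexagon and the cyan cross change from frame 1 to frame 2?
-5.1

Distance in frame 1: 6.5. Distance in frame 2: 1.4.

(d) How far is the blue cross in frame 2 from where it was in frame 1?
2.3

The blue cross moved from (8.5, 9.7) to (10.6, 8.8), a distance of √(2.1² + 0.9²) ≈ 2.3.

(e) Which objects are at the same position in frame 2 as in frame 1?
the purple hexagon, the blue hexagon, the orange star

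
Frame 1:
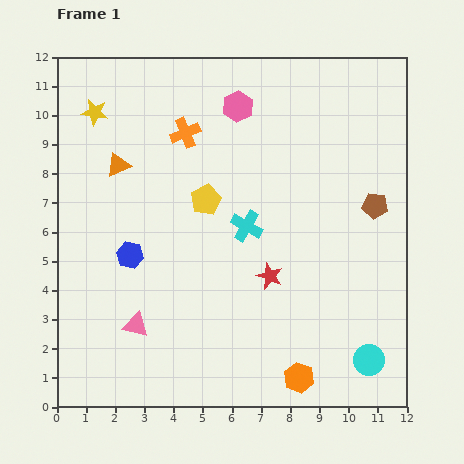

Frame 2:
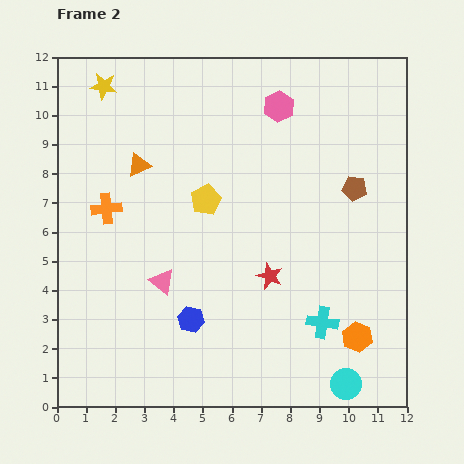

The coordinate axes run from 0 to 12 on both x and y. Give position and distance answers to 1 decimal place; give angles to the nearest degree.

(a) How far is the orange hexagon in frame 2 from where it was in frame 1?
2.4

The orange hexagon moved from (8.3, 1.0) to (10.3, 2.4), a distance of √(2.0² + 1.4²) ≈ 2.4.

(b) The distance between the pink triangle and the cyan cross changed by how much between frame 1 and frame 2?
+0.6

Distance in frame 1: 5.1. Distance in frame 2: 5.7.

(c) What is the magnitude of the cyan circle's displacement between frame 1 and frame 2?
1.1

The cyan circle moved from (10.7, 1.6) to (9.9, 0.8), a distance of √(0.8² + 0.8²) ≈ 1.1.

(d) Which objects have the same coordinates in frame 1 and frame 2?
the yellow pentagon, the red star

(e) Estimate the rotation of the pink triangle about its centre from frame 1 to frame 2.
25° clockwise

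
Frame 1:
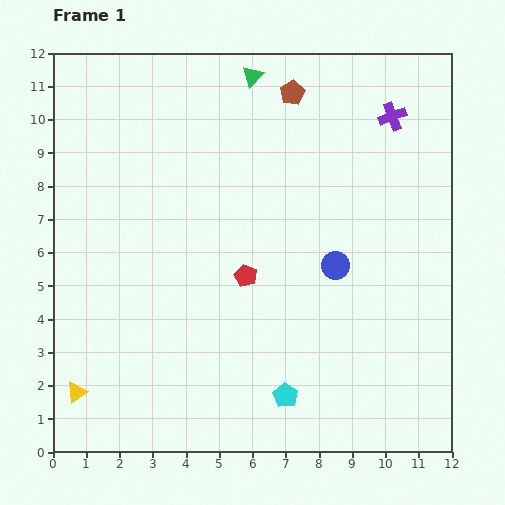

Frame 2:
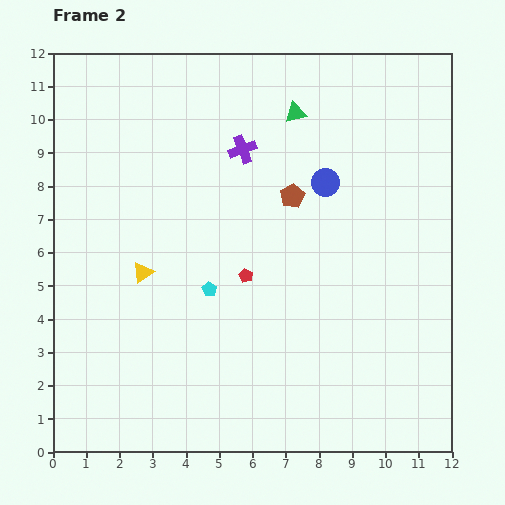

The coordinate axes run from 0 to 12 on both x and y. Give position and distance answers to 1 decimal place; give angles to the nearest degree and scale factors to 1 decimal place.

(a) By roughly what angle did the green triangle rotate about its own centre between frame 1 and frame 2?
33° clockwise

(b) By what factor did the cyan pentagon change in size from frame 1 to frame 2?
0.6×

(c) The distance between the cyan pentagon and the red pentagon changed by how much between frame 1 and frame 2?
-2.6

Distance in frame 1: 3.8. Distance in frame 2: 1.2.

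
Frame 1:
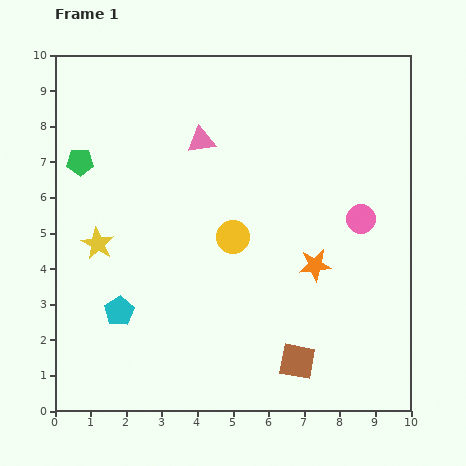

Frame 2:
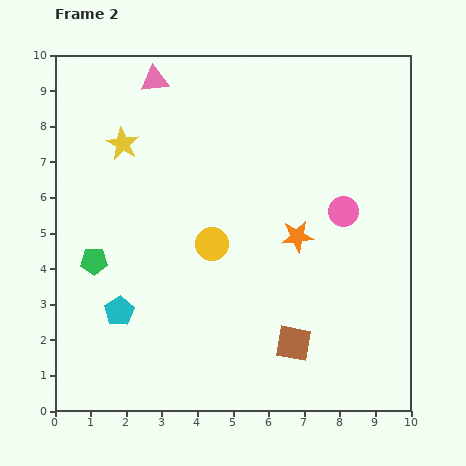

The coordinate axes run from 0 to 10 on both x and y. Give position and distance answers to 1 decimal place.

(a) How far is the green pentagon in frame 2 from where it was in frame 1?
2.8

The green pentagon moved from (0.7, 7.0) to (1.1, 4.2), a distance of √(0.4² + 2.8²) ≈ 2.8.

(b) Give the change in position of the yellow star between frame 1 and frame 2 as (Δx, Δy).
(0.7, 2.8)

The yellow star was at (1.2, 4.7) in frame 1 and (1.9, 7.5) in frame 2.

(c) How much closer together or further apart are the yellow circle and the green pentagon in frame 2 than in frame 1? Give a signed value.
-1.5

Distance in frame 1: 4.8. Distance in frame 2: 3.3.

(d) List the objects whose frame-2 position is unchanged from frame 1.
the cyan pentagon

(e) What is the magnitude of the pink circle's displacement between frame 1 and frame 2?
0.5

The pink circle moved from (8.6, 5.4) to (8.1, 5.6), a distance of √(0.5² + 0.2²) ≈ 0.5.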